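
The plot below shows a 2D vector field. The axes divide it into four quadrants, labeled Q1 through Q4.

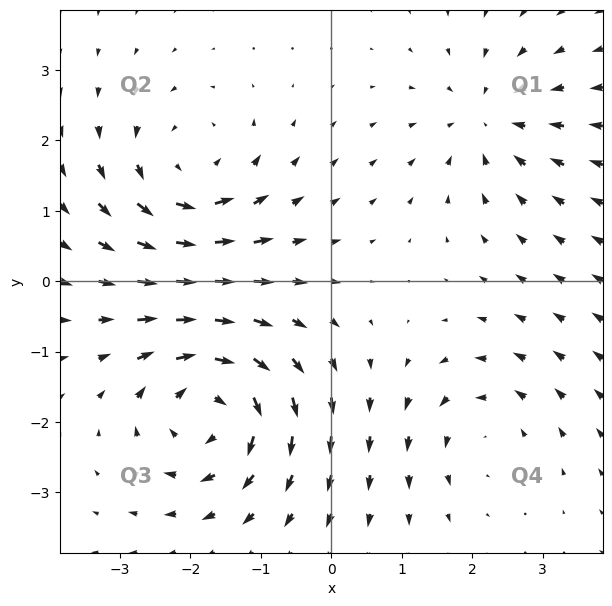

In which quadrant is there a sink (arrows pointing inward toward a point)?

Q1

The sink sits at approximately (2.2, 2.3), which lies in quadrant Q1. The divergence there is about -3, negative as expected for a sink.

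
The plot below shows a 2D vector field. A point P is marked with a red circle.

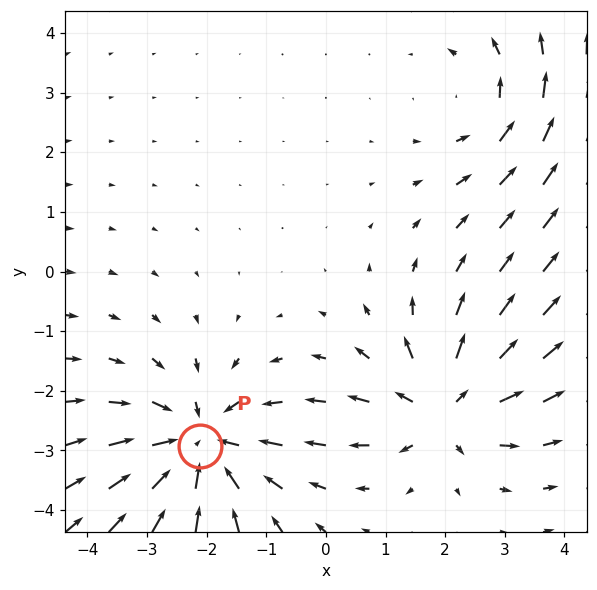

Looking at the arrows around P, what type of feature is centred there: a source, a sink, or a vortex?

sink

At P (-2.1, -2.9) the arrows converge inward. Divergence about -4, curl ≈0 — negative divergence with near-zero curl is a sink.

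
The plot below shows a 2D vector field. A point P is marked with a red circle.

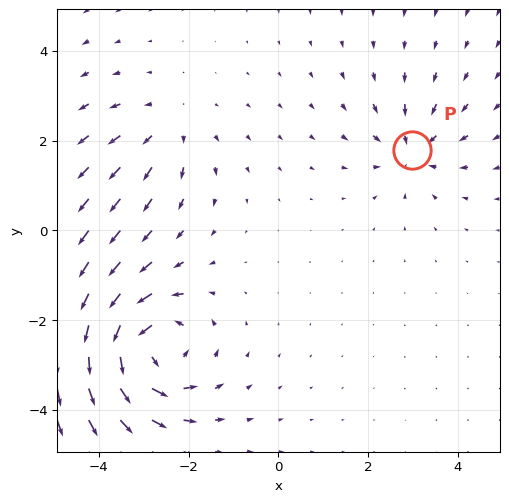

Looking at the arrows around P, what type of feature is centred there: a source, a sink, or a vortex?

At P (3.0, 1.8) the arrows converge inward. Divergence about -3, curl ≈0 — negative divergence with near-zero curl is a sink.

sink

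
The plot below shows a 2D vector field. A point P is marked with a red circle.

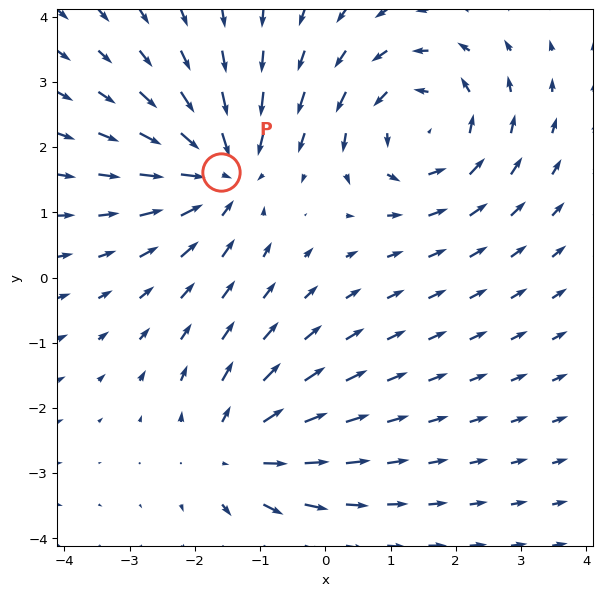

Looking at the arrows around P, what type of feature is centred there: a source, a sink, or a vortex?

sink

At P (-1.6, 1.6) the arrows converge inward. Divergence about -5, curl ≈0 — negative divergence with near-zero curl is a sink.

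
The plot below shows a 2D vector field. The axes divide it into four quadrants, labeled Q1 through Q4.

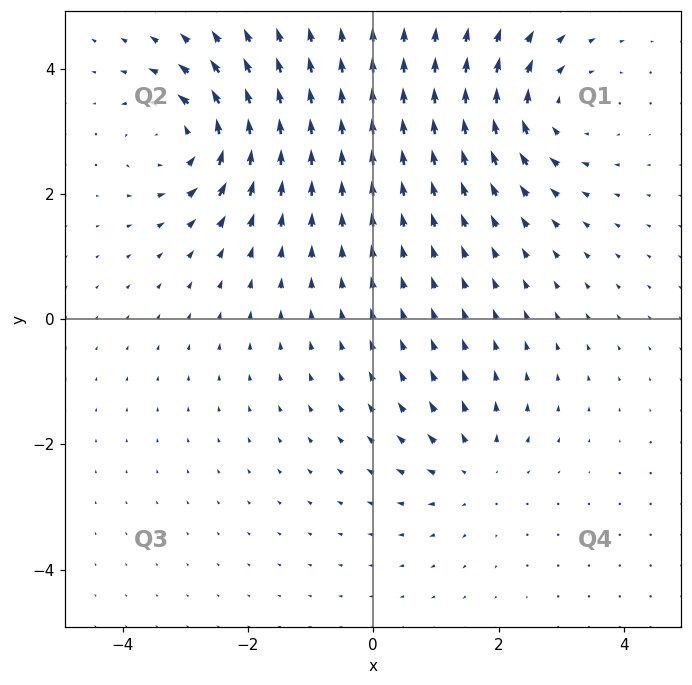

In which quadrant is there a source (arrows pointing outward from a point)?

Q4

The source sits at approximately (1.6, -2.4), which lies in quadrant Q4. The divergence there is about +3, positive as expected for a source.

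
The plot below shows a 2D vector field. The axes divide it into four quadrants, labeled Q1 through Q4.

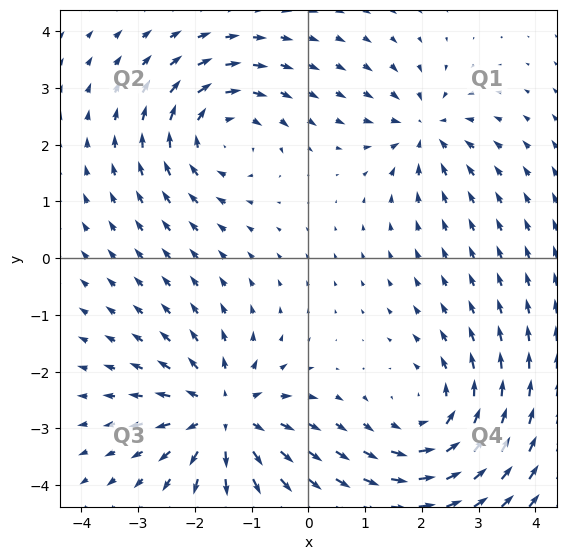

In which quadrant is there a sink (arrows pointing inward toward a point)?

Q1

The sink sits at approximately (2.1, 2.3), which lies in quadrant Q1. The divergence there is about -4, negative as expected for a sink.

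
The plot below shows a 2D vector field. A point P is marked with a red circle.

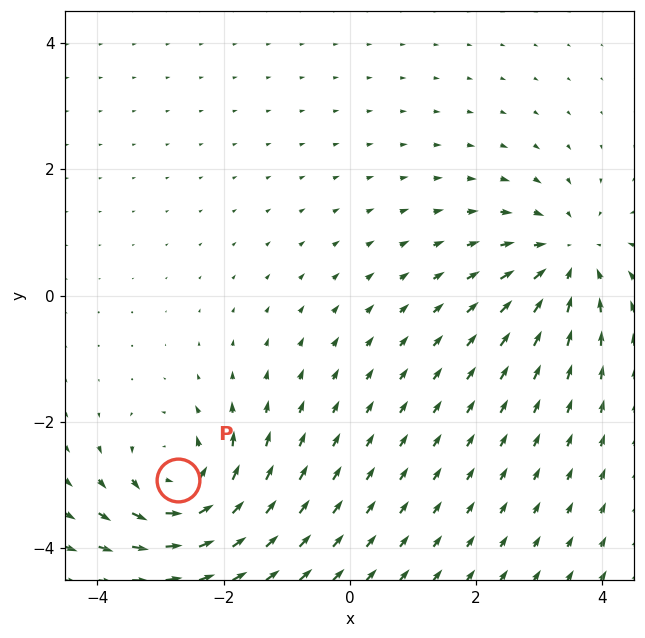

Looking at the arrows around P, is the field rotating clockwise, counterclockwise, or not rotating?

Near P at (-2.7, -2.9) the arrows circulate counterclockwise. The curl (z-component) there is about +6; positive curl means counterclockwise rotation.

counterclockwise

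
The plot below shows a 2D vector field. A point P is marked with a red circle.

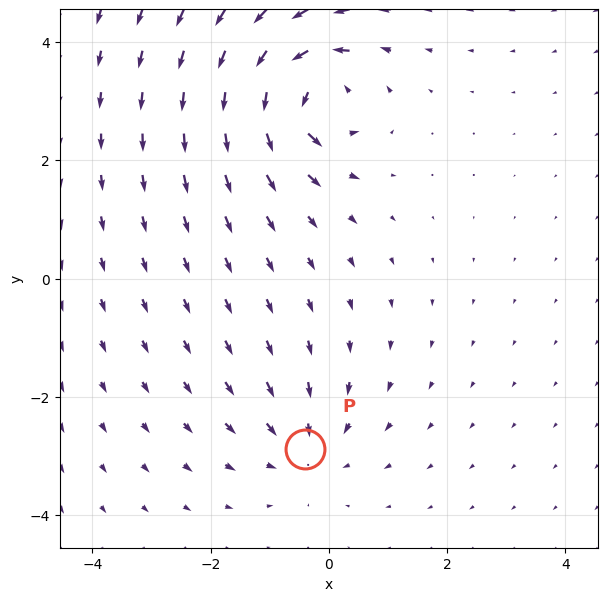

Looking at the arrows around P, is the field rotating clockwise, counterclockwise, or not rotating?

not rotating

Near P at (-0.4, -2.9) the arrows show no circulation. The curl there is ≈0.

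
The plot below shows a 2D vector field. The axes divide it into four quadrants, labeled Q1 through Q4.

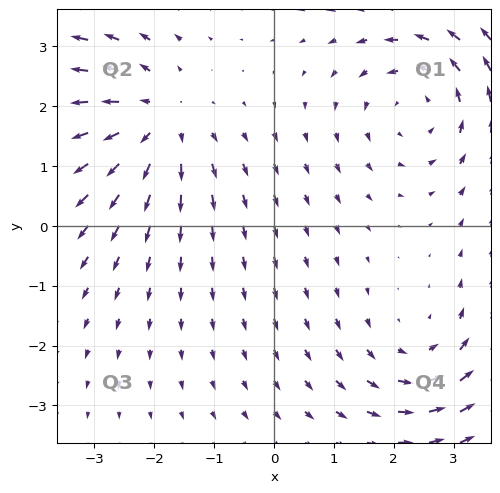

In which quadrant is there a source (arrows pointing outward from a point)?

Q2

The source sits at approximately (-2.0, 1.7), which lies in quadrant Q2. The divergence there is about +4, positive as expected for a source.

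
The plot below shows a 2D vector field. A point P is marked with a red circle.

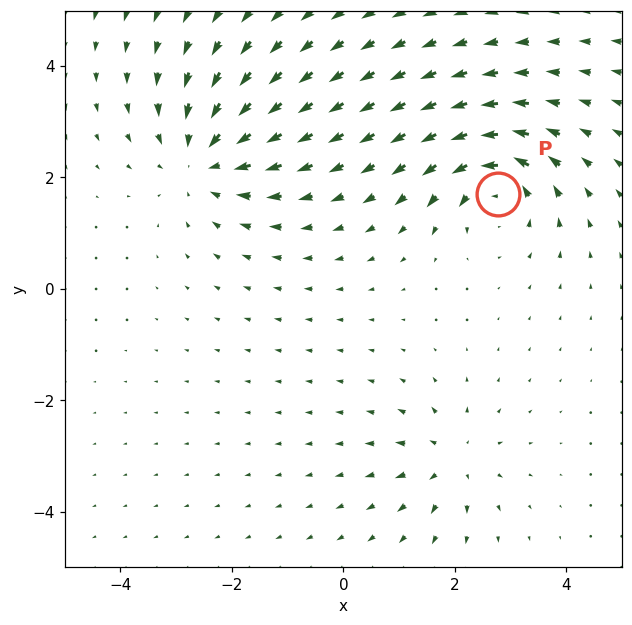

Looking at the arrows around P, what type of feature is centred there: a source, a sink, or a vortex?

vortex

At P (2.8, 1.7) the arrows circulate counterclockwise. Divergence ≈0, curl about +6 — near-zero divergence with nonzero curl is a vortex.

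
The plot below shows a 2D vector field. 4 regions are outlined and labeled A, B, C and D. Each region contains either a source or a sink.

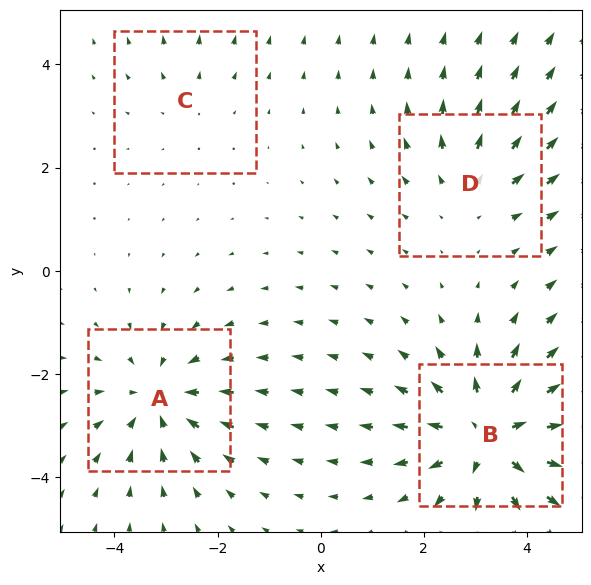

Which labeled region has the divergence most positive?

Divergence at each region's feature centre — A: about -5, B: about +6, C: about +2, D: about +3. Region B is most positive.

B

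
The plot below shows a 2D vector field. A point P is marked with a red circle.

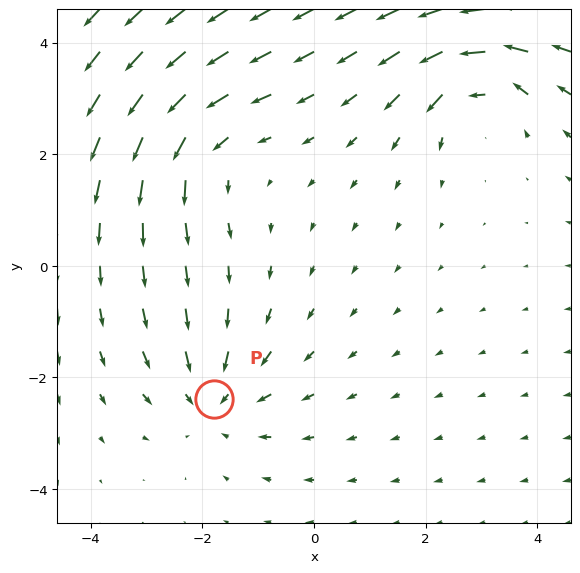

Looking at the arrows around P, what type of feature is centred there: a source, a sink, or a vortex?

At P (-1.8, -2.4) the arrows converge inward. Divergence about -3, curl ≈0 — negative divergence with near-zero curl is a sink.

sink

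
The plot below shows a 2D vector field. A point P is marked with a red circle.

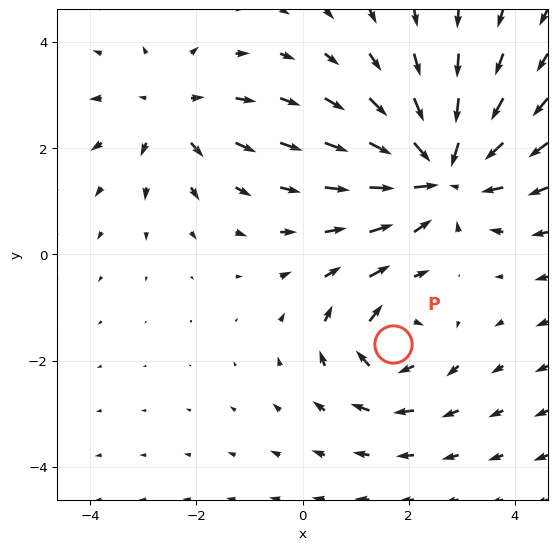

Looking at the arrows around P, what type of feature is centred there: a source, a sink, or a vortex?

At P (1.7, -1.7) the arrows circulate clockwise. Divergence ≈0, curl about -4 — near-zero divergence with nonzero curl is a vortex.

vortex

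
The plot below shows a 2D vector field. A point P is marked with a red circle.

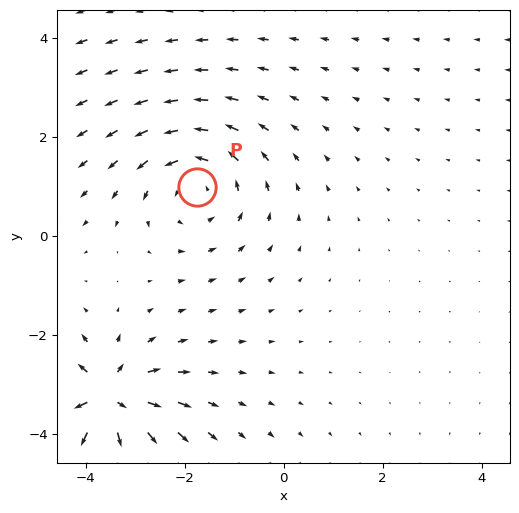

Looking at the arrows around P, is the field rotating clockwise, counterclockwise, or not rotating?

counterclockwise

Near P at (-1.7, 1.0) the arrows circulate counterclockwise. The curl (z-component) there is about +3; positive curl means counterclockwise rotation.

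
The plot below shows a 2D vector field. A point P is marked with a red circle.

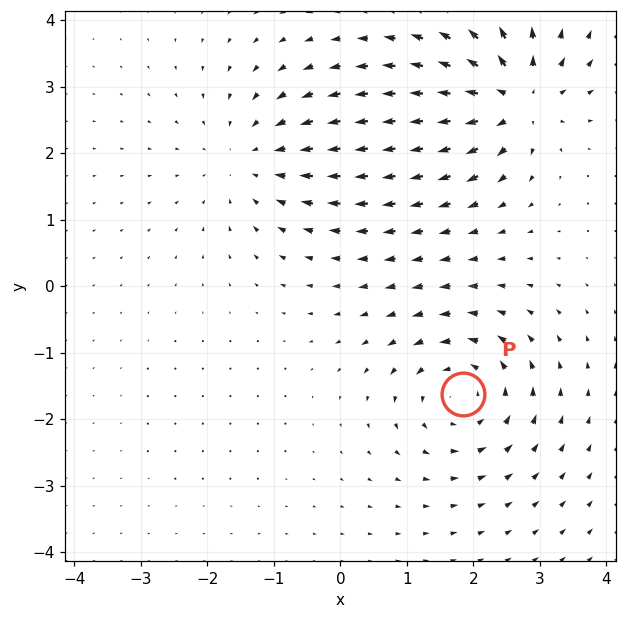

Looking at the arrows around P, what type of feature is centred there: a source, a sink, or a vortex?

At P (1.8, -1.6) the arrows circulate counterclockwise. Divergence ≈0, curl about +5 — near-zero divergence with nonzero curl is a vortex.

vortex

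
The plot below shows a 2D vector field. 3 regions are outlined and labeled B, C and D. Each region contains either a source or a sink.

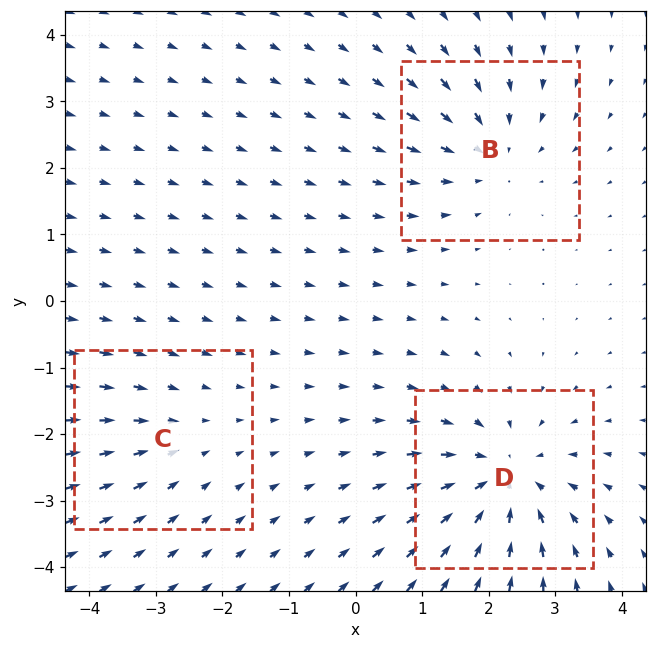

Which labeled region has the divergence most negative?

D

Divergence at each region's feature centre — B: about -3, C: about -2, D: about -4. Region D is most negative.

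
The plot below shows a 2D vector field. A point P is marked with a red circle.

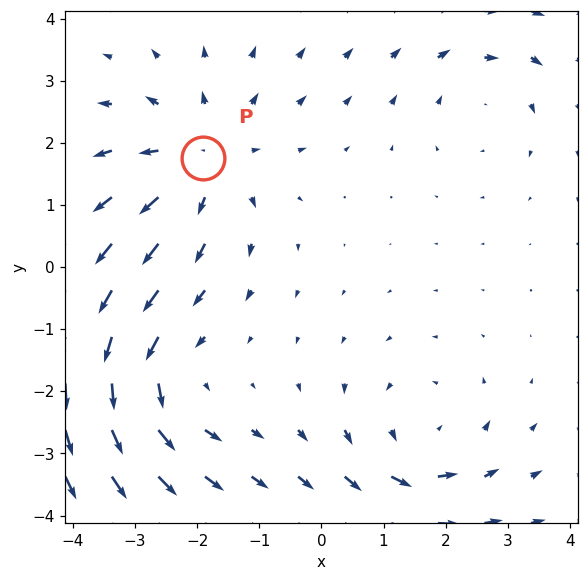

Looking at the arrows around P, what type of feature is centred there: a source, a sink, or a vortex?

source

At P (-1.9, 1.7) the arrows spread outward. Divergence about +4, curl ≈0 — positive divergence with near-zero curl is a source.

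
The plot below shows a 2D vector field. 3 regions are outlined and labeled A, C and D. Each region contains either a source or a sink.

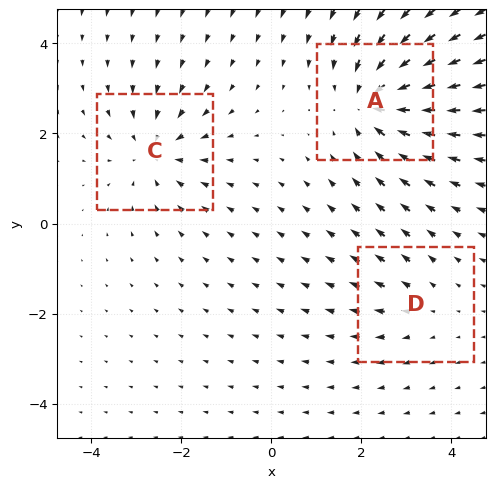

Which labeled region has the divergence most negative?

Divergence at each region's feature centre — A: about -4, C: about -3, D: about +2. Region A is most negative.

A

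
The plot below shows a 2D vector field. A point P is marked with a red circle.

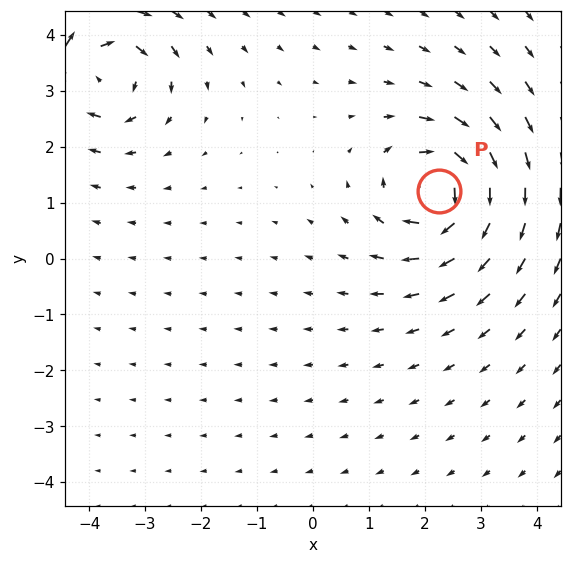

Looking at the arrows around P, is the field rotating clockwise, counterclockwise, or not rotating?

clockwise

Near P at (2.2, 1.2) the arrows circulate clockwise. The curl (z-component) there is about -6; negative curl means clockwise rotation.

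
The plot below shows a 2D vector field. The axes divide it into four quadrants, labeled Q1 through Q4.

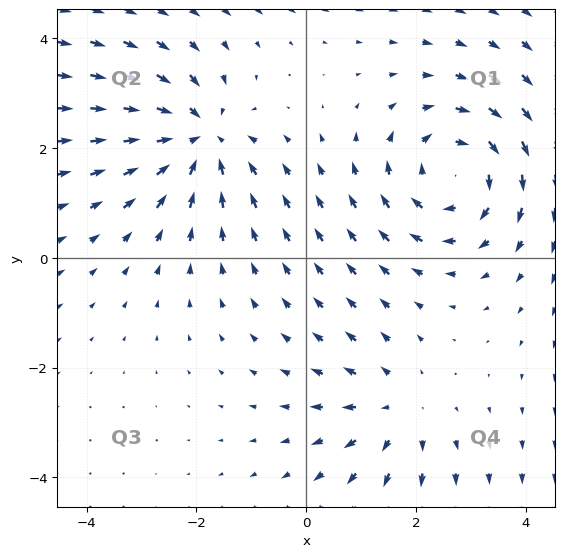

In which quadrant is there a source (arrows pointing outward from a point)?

Q4

The source sits at approximately (1.7, -2.8), which lies in quadrant Q4. The divergence there is about +3, positive as expected for a source.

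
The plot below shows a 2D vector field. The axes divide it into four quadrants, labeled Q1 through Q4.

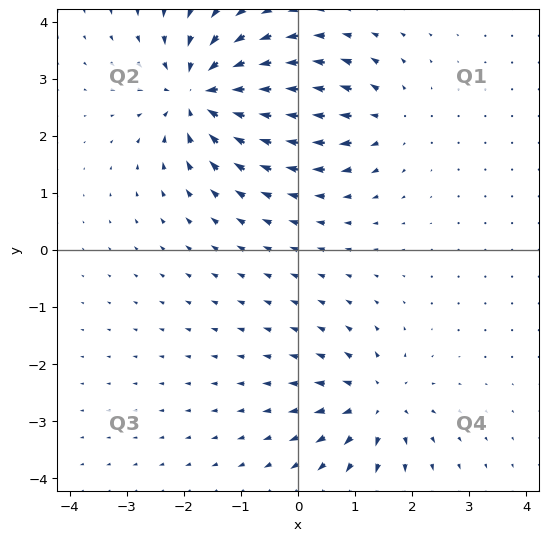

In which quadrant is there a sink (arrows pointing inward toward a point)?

Q2

The sink sits at approximately (-1.7, 2.7), which lies in quadrant Q2. The divergence there is about -6, negative as expected for a sink.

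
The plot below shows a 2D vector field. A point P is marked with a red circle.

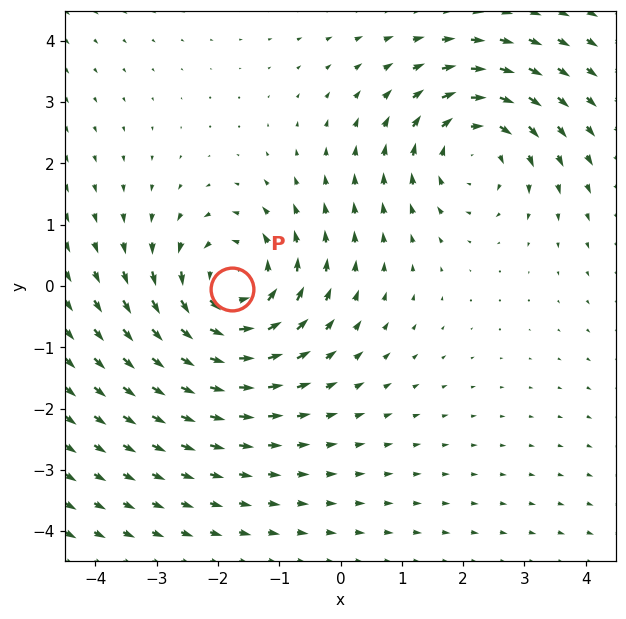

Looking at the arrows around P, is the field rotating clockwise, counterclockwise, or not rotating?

Near P at (-1.8, -0.0) the arrows circulate counterclockwise. The curl (z-component) there is about +3; positive curl means counterclockwise rotation.

counterclockwise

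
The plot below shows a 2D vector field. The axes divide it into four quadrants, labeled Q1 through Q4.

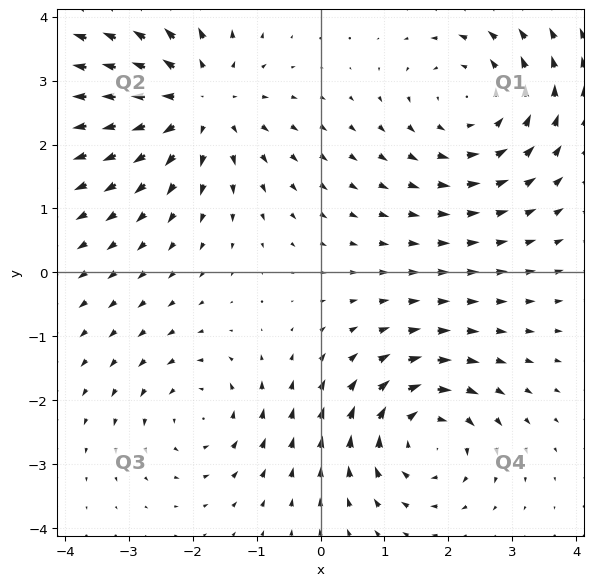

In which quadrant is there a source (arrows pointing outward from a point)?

Q2

The source sits at approximately (-1.9, 2.7), which lies in quadrant Q2. The divergence there is about +5, positive as expected for a source.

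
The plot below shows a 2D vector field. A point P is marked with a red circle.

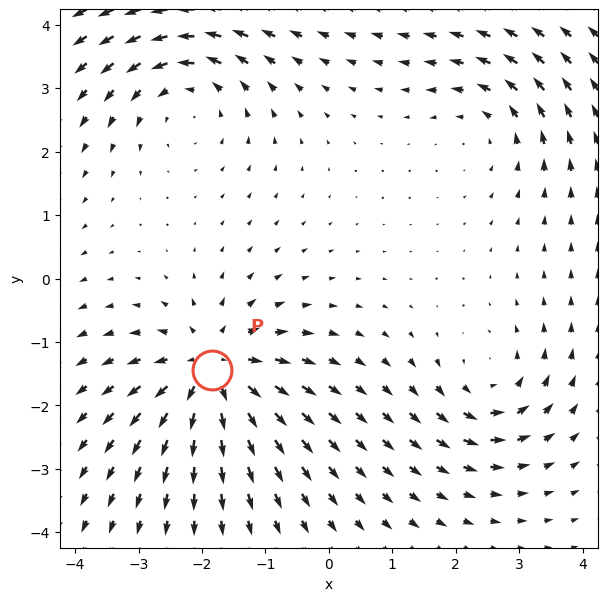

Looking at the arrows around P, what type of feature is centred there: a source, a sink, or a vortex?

source

At P (-1.8, -1.4) the arrows spread outward. Divergence about +6, curl ≈0 — positive divergence with near-zero curl is a source.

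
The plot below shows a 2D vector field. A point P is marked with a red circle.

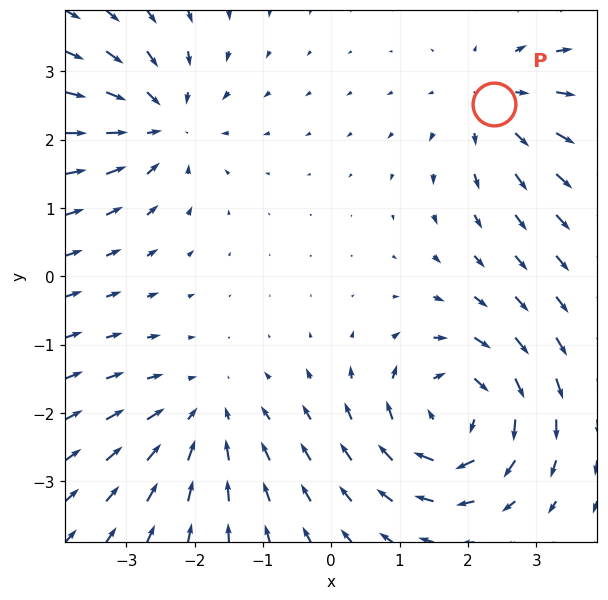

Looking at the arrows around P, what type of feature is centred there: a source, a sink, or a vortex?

source

At P (2.4, 2.5) the arrows spread outward. Divergence about +3, curl ≈0 — positive divergence with near-zero curl is a source.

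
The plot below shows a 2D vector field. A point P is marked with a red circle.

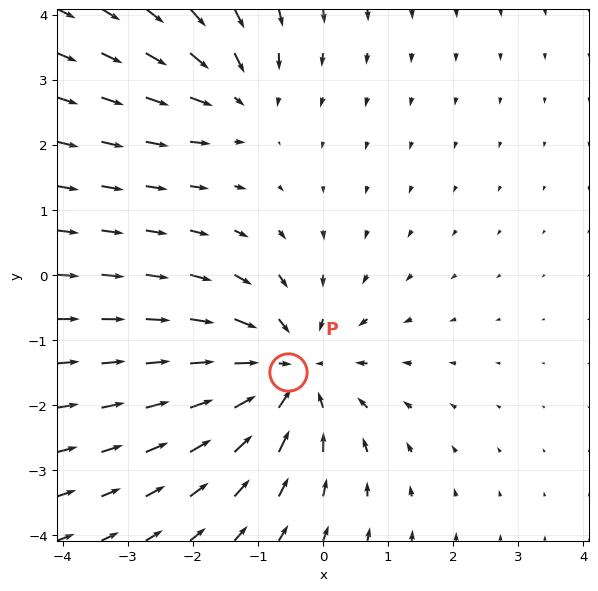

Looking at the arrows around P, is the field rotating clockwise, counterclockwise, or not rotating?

not rotating

Near P at (-0.5, -1.5) the arrows show no circulation. The curl there is ≈0.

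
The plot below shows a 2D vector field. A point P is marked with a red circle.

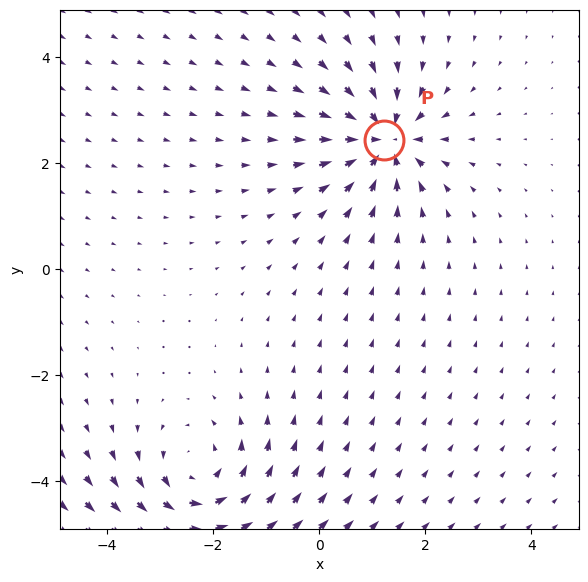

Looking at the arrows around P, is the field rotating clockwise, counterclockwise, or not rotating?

Near P at (1.2, 2.4) the arrows show no circulation. The curl there is ≈0.

not rotating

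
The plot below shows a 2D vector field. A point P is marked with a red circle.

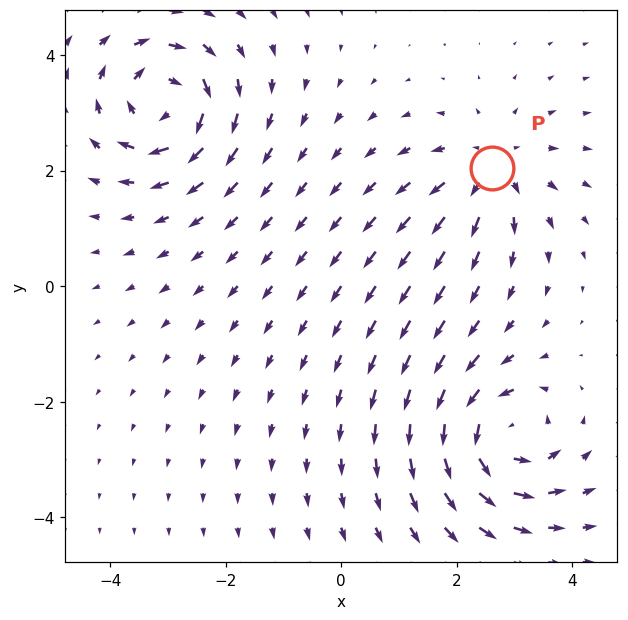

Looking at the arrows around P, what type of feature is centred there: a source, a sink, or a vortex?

source

At P (2.6, 2.0) the arrows spread outward. Divergence about +4, curl ≈0 — positive divergence with near-zero curl is a source.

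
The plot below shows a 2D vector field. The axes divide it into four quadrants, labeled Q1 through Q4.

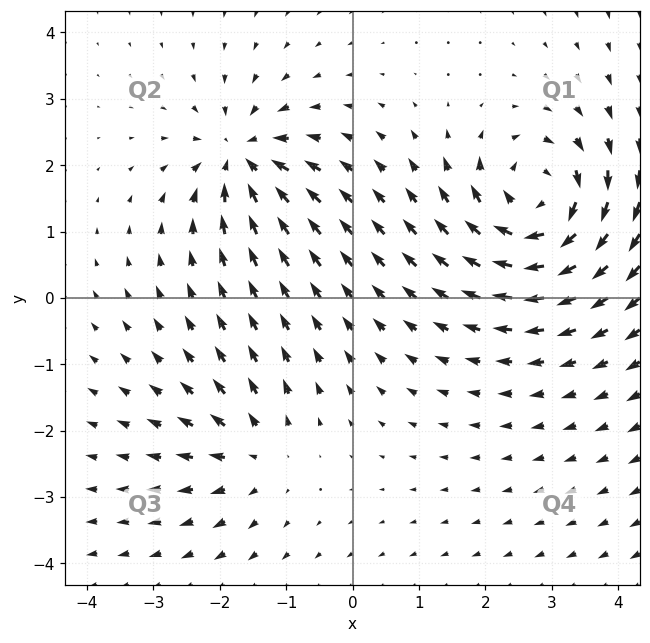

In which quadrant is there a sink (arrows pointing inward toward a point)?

Q2

The sink sits at approximately (-1.7, 2.1), which lies in quadrant Q2. The divergence there is about -5, negative as expected for a sink.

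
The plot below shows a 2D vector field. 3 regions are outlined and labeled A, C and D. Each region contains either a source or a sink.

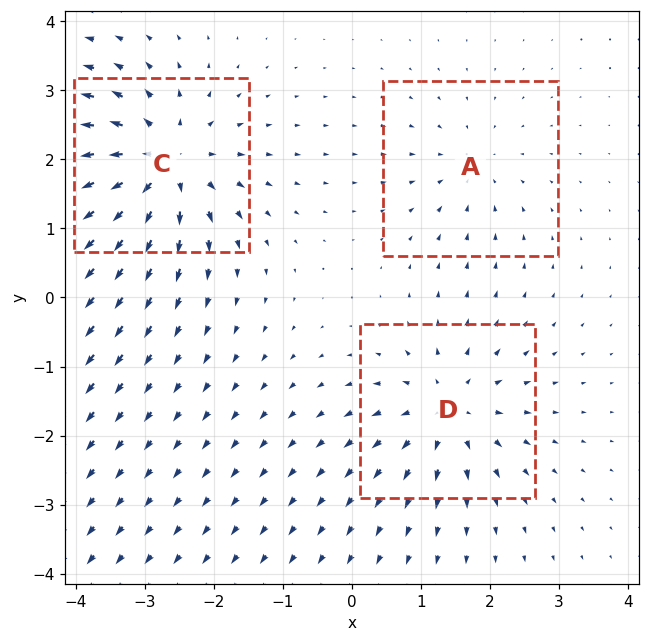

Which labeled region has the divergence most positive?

C

Divergence at each region's feature centre — A: about -3, C: about +6, D: about +4. Region C is most positive.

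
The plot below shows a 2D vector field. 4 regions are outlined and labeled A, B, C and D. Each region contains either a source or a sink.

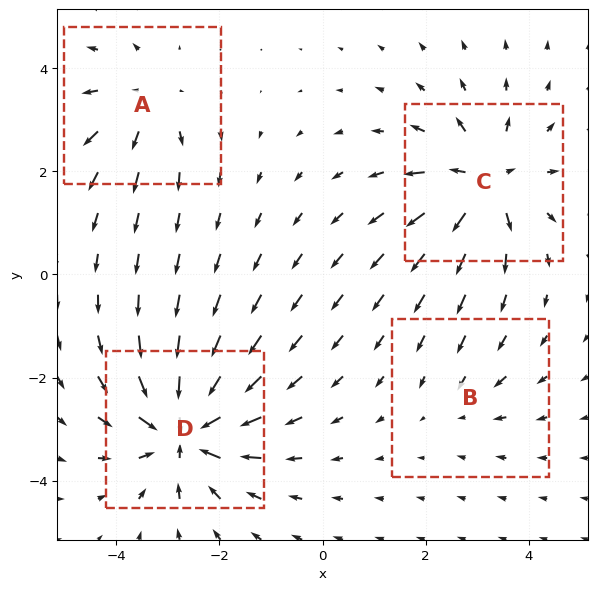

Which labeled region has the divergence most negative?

Divergence at each region's feature centre — A: about +4, B: about -2, C: about +6, D: about -8. Region D is most negative.

D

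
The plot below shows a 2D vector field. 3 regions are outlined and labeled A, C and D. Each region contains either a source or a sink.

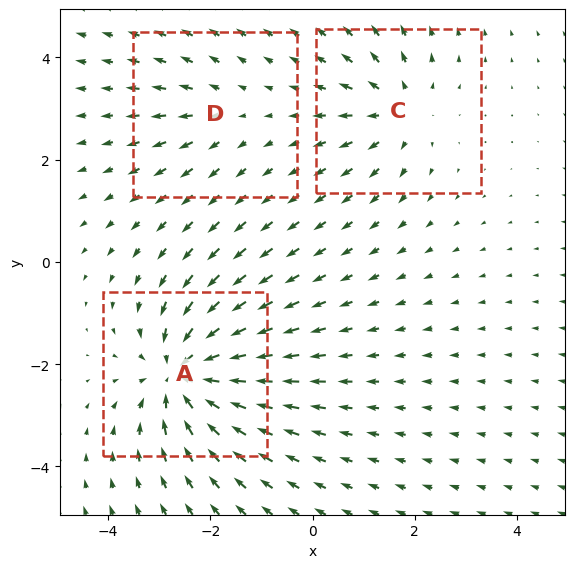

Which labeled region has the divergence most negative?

Divergence at each region's feature centre — A: about -5, C: about +3, D: about +2. Region A is most negative.

A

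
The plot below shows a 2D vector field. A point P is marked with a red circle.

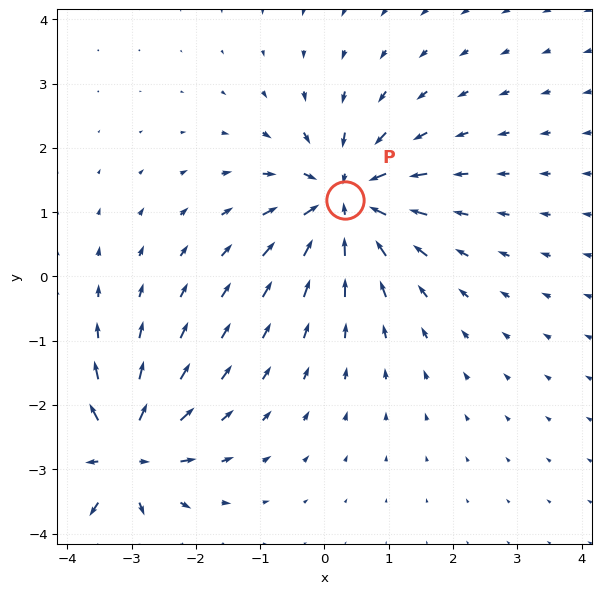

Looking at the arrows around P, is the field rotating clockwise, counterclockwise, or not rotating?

Near P at (0.3, 1.2) the arrows show no circulation. The curl there is ≈0.

not rotating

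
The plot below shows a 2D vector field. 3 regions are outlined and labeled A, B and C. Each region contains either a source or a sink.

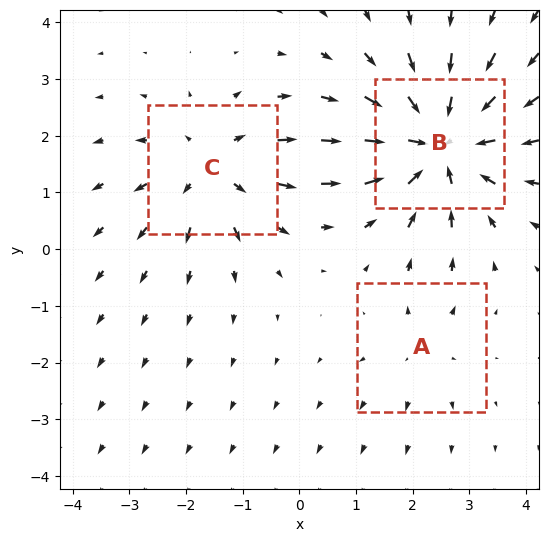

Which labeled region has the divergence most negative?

Divergence at each region's feature centre — A: about +2, B: about -5, C: about +3. Region B is most negative.

B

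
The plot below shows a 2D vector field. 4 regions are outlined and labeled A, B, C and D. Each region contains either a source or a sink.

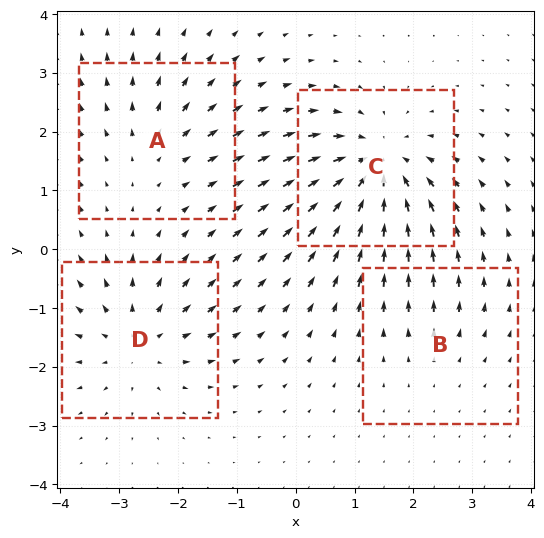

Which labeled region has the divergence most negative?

Divergence at each region's feature centre — A: about +3, B: about +2, C: about -7, D: about +5. Region C is most negative.

C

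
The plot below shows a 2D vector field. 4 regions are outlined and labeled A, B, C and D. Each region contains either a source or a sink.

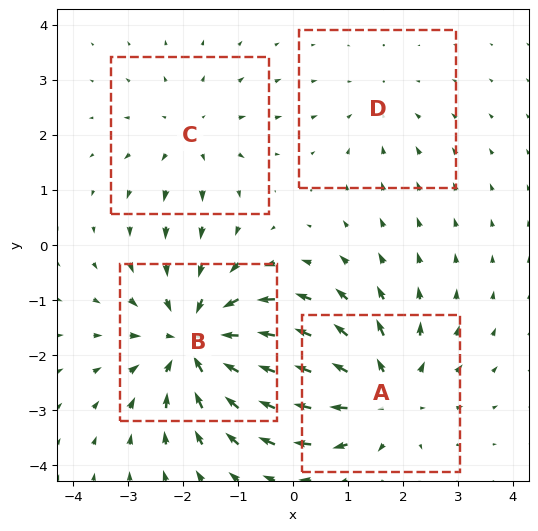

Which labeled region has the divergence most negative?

Divergence at each region's feature centre — A: about +4, B: about -6, C: about +3, D: about -2. Region B is most negative.

B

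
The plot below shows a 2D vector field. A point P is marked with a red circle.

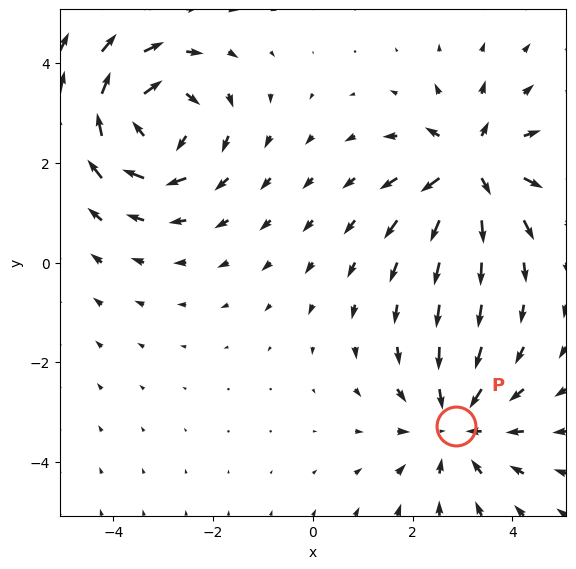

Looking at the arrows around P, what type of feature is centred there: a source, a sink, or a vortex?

sink

At P (2.9, -3.3) the arrows converge inward. Divergence about -2, curl ≈0 — negative divergence with near-zero curl is a sink.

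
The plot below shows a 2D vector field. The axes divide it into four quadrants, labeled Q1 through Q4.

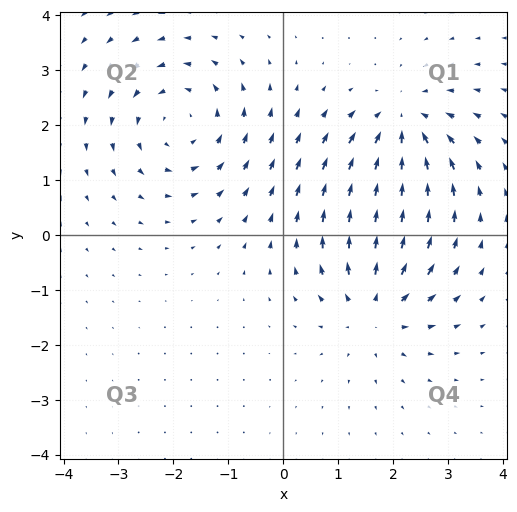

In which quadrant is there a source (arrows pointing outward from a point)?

The source sits at approximately (1.7, -1.3), which lies in quadrant Q4. The divergence there is about +5, positive as expected for a source.

Q4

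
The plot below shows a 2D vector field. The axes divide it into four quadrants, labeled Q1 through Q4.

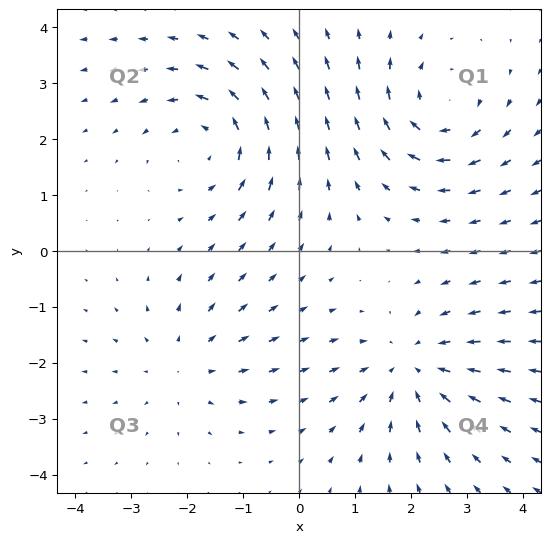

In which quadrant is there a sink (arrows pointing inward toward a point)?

Q4

The sink sits at approximately (2.0, -2.1), which lies in quadrant Q4. The divergence there is about -4, negative as expected for a sink.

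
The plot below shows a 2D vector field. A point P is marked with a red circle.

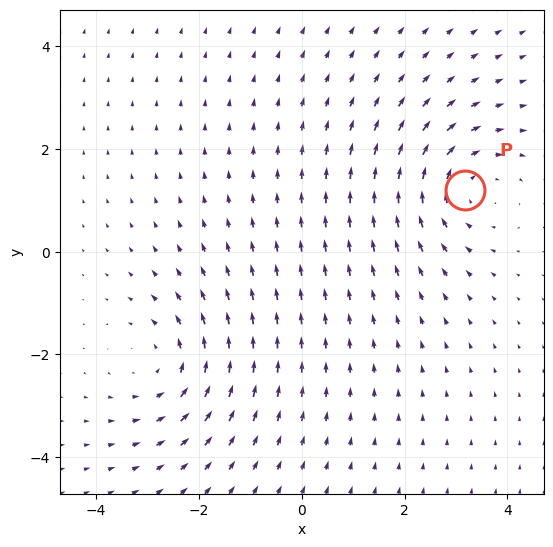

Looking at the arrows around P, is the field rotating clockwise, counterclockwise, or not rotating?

clockwise

Near P at (3.2, 1.2) the arrows circulate clockwise. The curl (z-component) there is about -4; negative curl means clockwise rotation.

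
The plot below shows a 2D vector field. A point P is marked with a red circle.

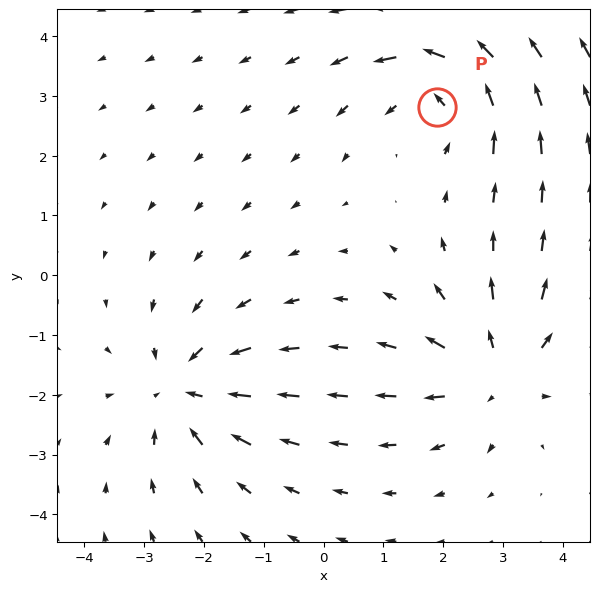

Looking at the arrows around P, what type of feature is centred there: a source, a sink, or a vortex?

At P (1.9, 2.8) the arrows circulate counterclockwise. Divergence ≈0, curl about +5 — near-zero divergence with nonzero curl is a vortex.

vortex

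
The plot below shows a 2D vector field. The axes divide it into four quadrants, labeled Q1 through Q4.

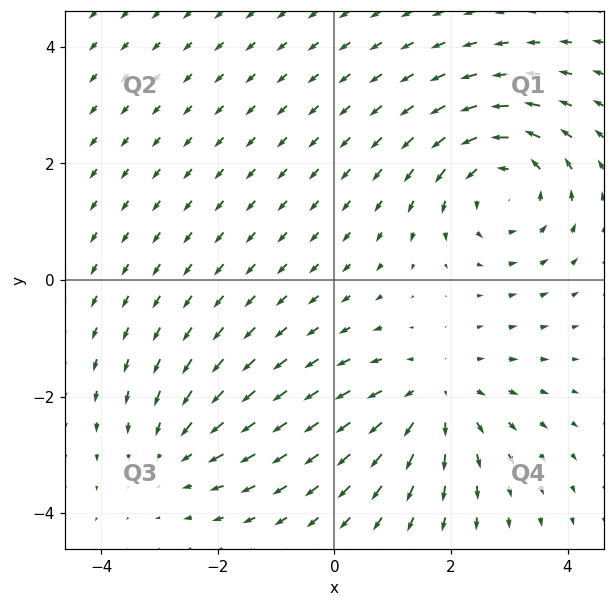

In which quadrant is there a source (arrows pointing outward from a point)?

The source sits at approximately (1.7, -2.0), which lies in quadrant Q4. The divergence there is about +4, positive as expected for a source.

Q4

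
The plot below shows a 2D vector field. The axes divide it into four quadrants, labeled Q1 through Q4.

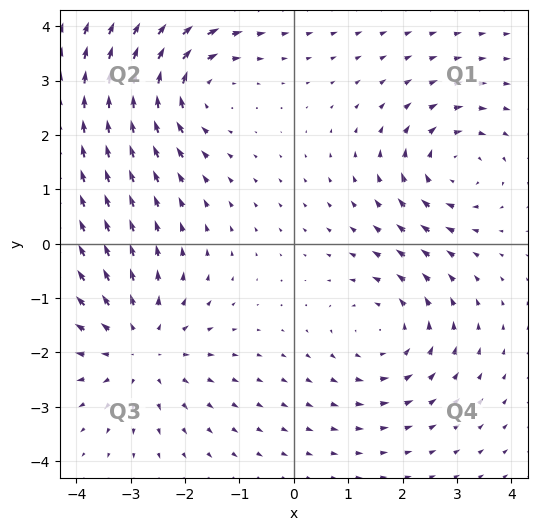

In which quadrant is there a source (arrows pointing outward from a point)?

The source sits at approximately (-2.8, -1.9), which lies in quadrant Q3. The divergence there is about +3, positive as expected for a source.

Q3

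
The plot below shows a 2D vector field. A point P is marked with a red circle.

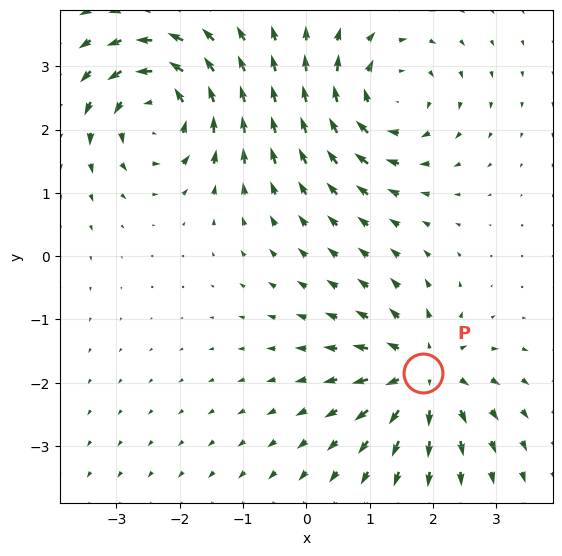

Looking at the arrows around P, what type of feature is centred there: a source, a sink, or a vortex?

At P (1.8, -1.9) the arrows spread outward. Divergence about +6, curl ≈0 — positive divergence with near-zero curl is a source.

source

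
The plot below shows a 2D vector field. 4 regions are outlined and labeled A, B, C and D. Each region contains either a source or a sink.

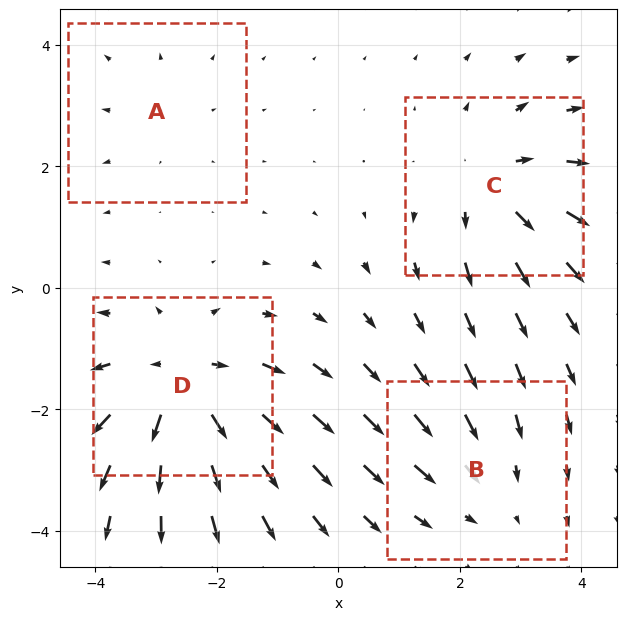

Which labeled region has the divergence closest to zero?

Divergence at each region's feature centre — A: about +2, B: about -3, C: about +5, D: about +6. Region A is closest to zero.

A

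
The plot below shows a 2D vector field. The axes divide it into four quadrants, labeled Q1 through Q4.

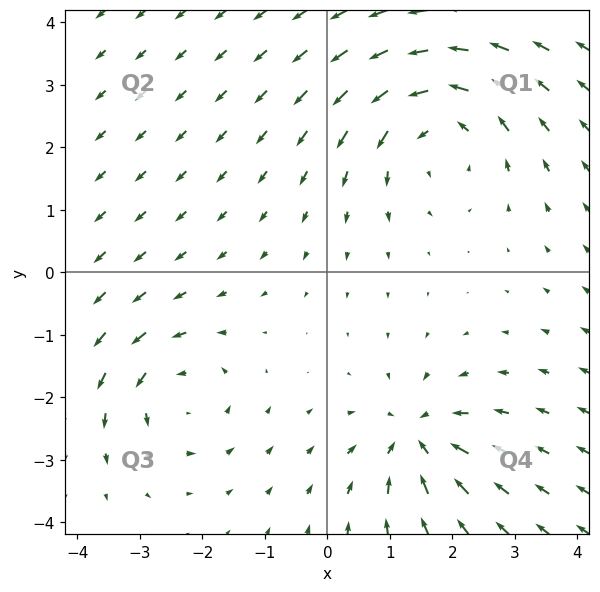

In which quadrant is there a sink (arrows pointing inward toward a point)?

Q4

The sink sits at approximately (1.4, -2.6), which lies in quadrant Q4. The divergence there is about -4, negative as expected for a sink.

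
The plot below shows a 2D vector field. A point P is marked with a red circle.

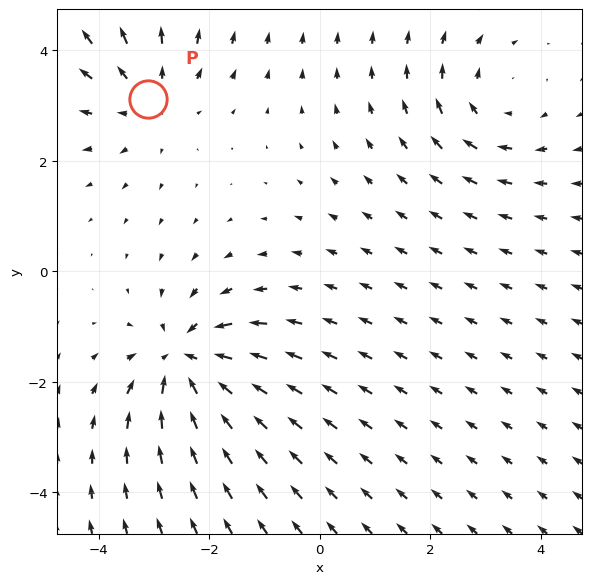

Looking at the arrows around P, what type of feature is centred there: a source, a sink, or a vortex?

At P (-3.1, 3.1) the arrows spread outward. Divergence about +2, curl ≈0 — positive divergence with near-zero curl is a source.

source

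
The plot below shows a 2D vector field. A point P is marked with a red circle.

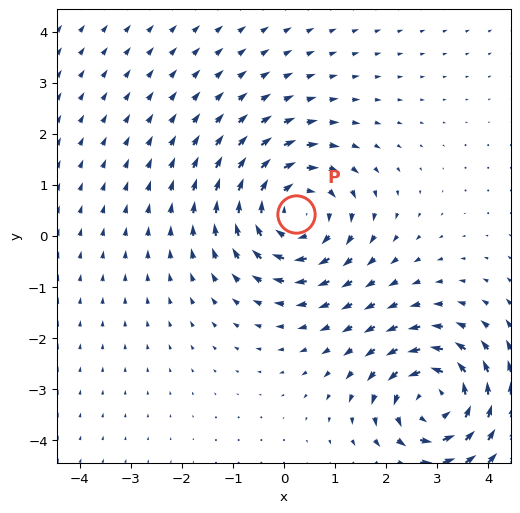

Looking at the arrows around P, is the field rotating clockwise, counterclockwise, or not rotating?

Near P at (0.2, 0.4) the arrows circulate clockwise. The curl (z-component) there is about -4; negative curl means clockwise rotation.

clockwise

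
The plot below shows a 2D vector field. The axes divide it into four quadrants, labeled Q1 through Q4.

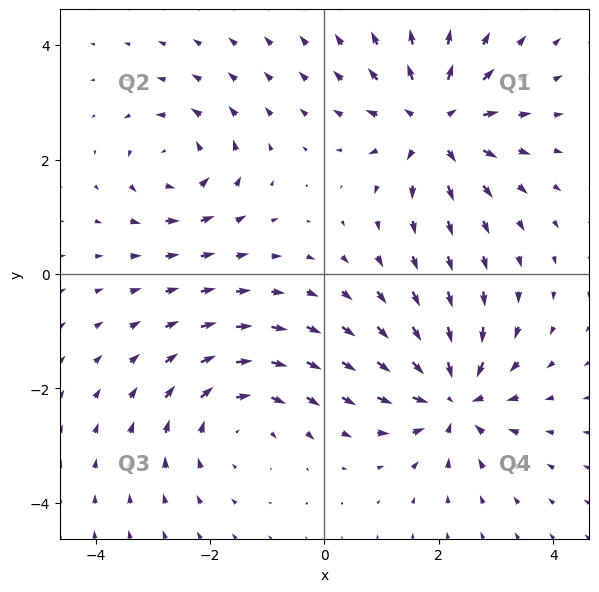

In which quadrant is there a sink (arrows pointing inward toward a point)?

Q4

The sink sits at approximately (2.3, -2.2), which lies in quadrant Q4. The divergence there is about -7, negative as expected for a sink.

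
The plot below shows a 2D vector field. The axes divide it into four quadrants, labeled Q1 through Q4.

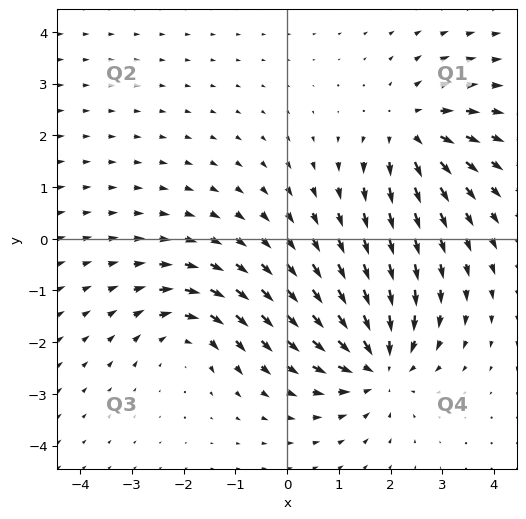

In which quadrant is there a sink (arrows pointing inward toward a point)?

Q4

The sink sits at approximately (1.8, -2.4), which lies in quadrant Q4. The divergence there is about -5, negative as expected for a sink.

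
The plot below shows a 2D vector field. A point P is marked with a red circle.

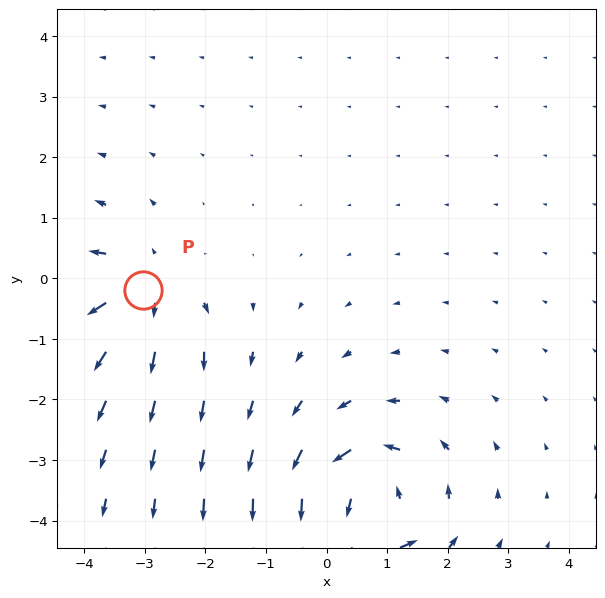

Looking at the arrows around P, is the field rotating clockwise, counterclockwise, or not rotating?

not rotating

Near P at (-3.0, -0.2) the arrows show no circulation. The curl there is ≈0.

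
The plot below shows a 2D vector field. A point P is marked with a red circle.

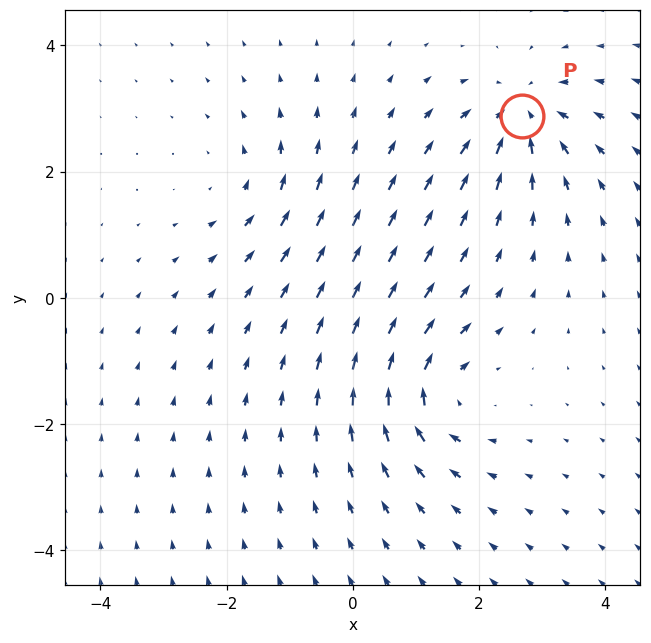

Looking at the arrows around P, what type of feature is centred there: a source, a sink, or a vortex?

sink

At P (2.7, 2.9) the arrows converge inward. Divergence about -5, curl ≈0 — negative divergence with near-zero curl is a sink.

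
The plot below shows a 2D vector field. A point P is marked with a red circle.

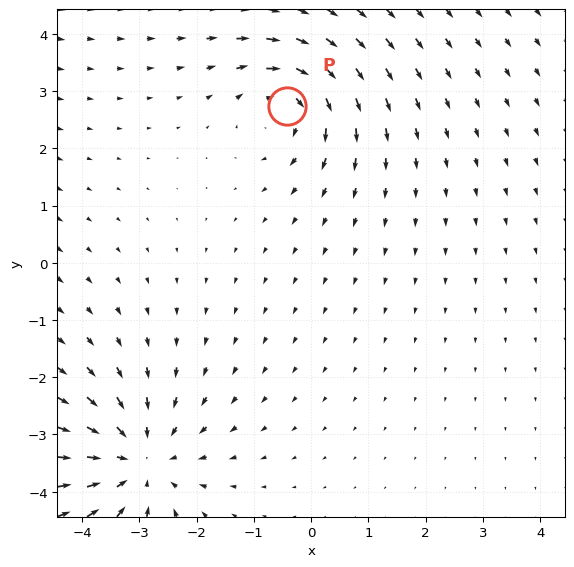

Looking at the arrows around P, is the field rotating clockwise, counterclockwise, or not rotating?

clockwise

Near P at (-0.4, 2.7) the arrows circulate clockwise. The curl (z-component) there is about -4; negative curl means clockwise rotation.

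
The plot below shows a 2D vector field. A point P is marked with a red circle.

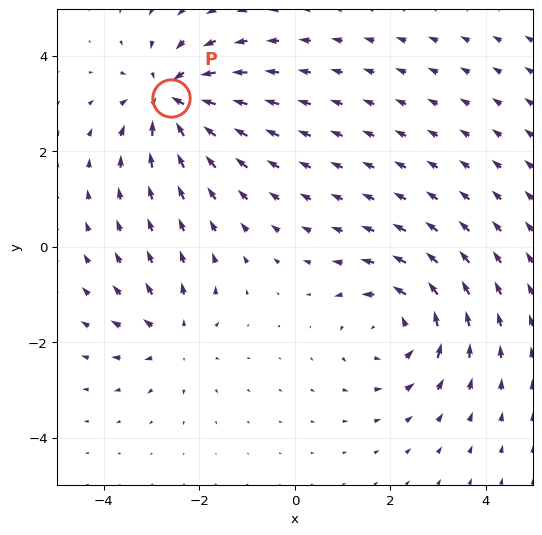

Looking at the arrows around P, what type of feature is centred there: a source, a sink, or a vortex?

sink

At P (-2.6, 3.1) the arrows converge inward. Divergence about -5, curl ≈0 — negative divergence with near-zero curl is a sink.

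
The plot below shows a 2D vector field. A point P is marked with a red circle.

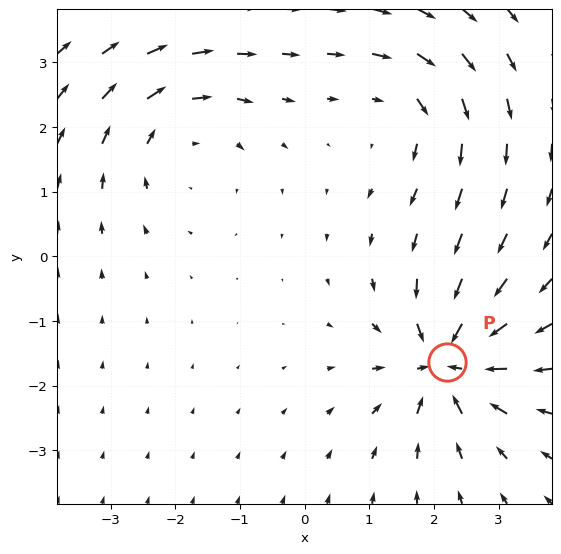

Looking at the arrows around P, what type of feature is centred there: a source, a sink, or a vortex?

sink

At P (2.2, -1.6) the arrows converge inward. Divergence about -7, curl ≈0 — negative divergence with near-zero curl is a sink.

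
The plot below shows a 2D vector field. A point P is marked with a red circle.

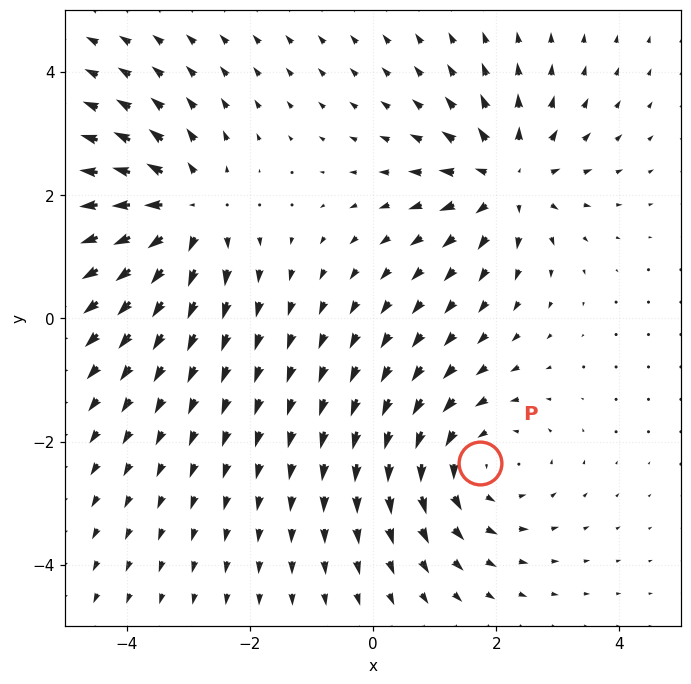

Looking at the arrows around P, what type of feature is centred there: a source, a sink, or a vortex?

At P (1.7, -2.3) the arrows circulate counterclockwise. Divergence ≈0, curl about +4 — near-zero divergence with nonzero curl is a vortex.

vortex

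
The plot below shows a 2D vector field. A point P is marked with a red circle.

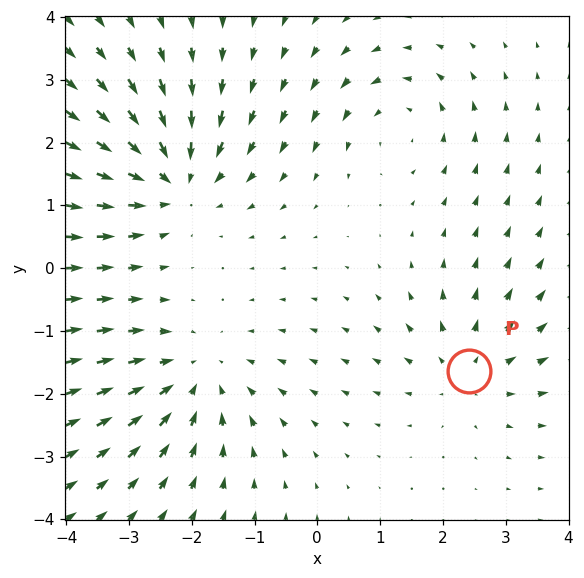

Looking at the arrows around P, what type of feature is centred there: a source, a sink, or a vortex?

source

At P (2.4, -1.6) the arrows spread outward. Divergence about +3, curl ≈0 — positive divergence with near-zero curl is a source.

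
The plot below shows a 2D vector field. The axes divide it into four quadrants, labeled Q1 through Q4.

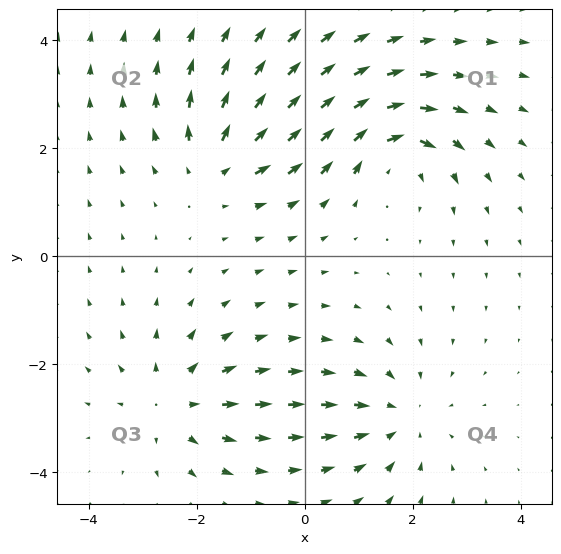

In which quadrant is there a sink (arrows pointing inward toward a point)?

The sink sits at approximately (1.8, -3.0), which lies in quadrant Q4. The divergence there is about -4, negative as expected for a sink.

Q4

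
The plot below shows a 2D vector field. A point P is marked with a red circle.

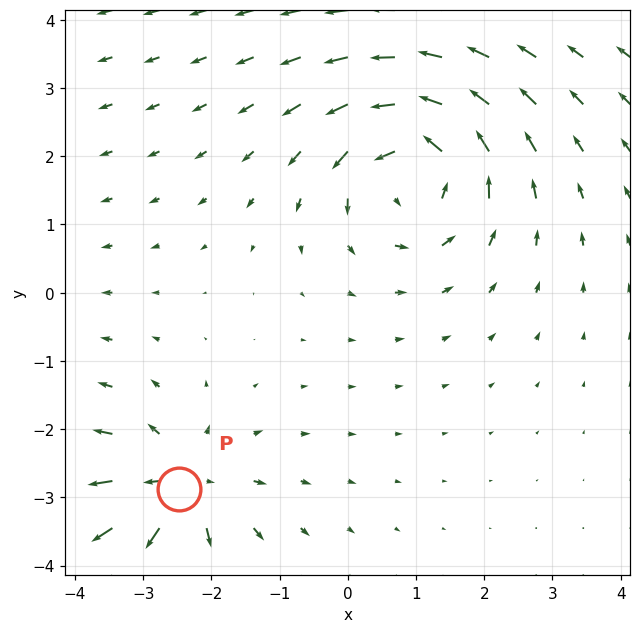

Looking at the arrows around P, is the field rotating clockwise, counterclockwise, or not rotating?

Near P at (-2.5, -2.9) the arrows show no circulation. The curl there is ≈0.

not rotating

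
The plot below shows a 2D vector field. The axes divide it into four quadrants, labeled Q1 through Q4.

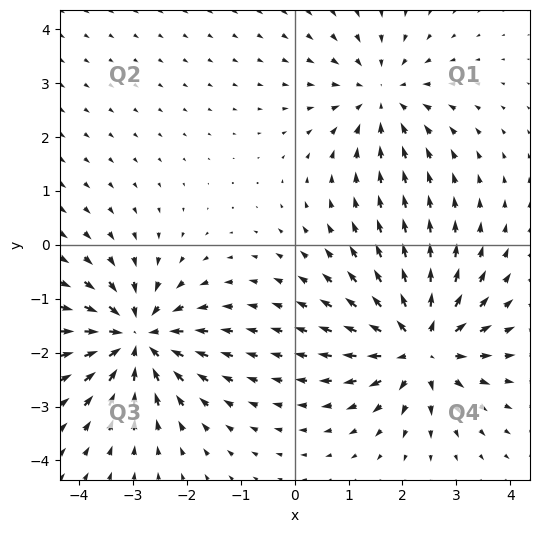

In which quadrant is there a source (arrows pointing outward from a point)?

The source sits at approximately (2.3, -1.9), which lies in quadrant Q4. The divergence there is about +6, positive as expected for a source.

Q4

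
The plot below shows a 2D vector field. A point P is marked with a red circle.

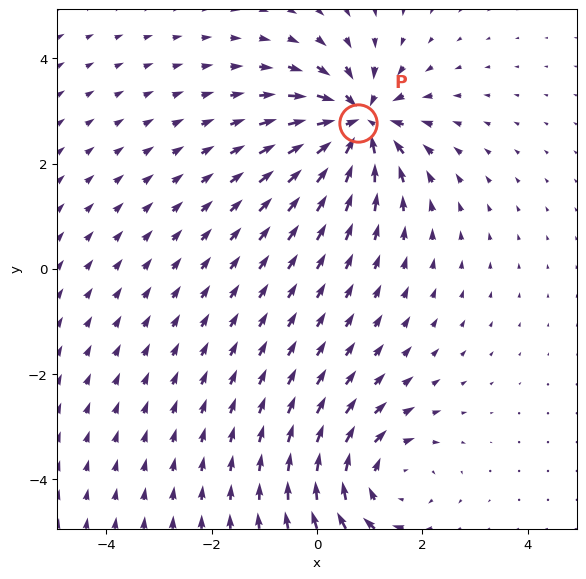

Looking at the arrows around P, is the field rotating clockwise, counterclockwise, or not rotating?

not rotating

Near P at (0.8, 2.8) the arrows show no circulation. The curl there is ≈0.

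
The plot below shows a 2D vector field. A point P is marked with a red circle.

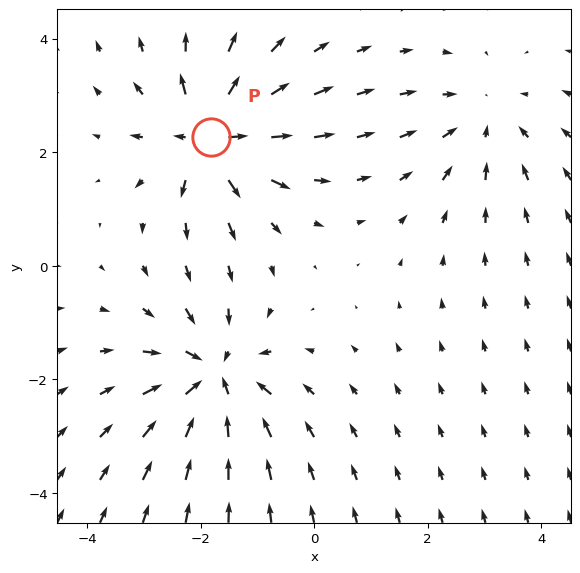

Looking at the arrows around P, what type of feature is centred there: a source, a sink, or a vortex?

source

At P (-1.8, 2.3) the arrows spread outward. Divergence about +5, curl ≈0 — positive divergence with near-zero curl is a source.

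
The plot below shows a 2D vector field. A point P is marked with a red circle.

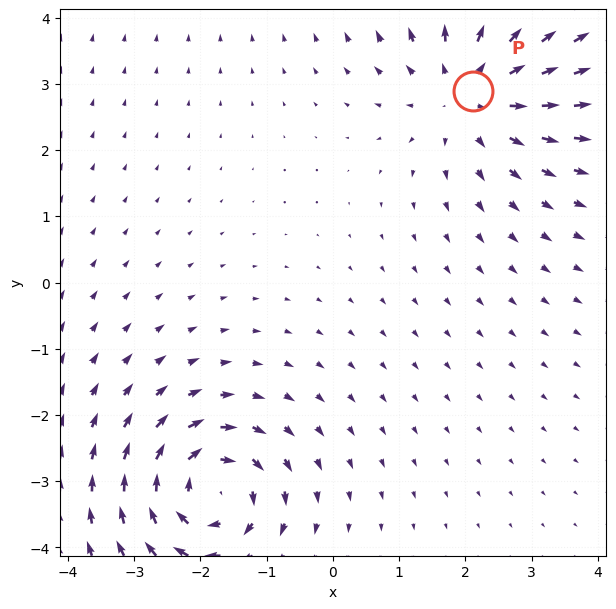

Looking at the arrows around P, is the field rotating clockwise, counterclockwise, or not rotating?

not rotating

Near P at (2.1, 2.9) the arrows show no circulation. The curl there is ≈0.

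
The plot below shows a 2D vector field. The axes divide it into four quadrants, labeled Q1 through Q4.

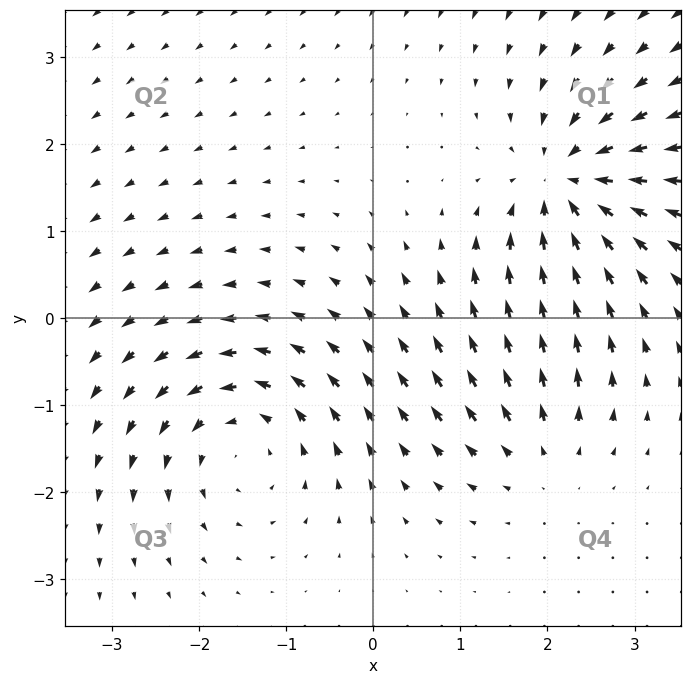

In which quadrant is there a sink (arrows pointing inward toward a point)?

The sink sits at approximately (2.2, 1.6), which lies in quadrant Q1. The divergence there is about -7, negative as expected for a sink.

Q1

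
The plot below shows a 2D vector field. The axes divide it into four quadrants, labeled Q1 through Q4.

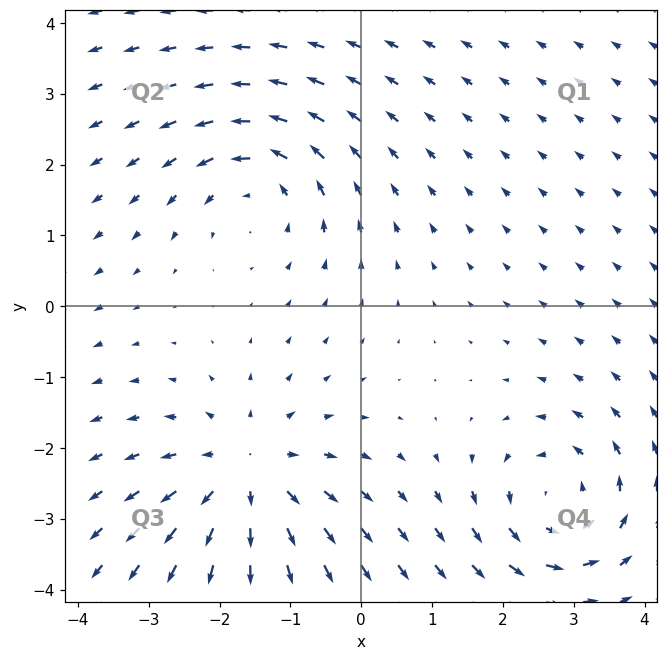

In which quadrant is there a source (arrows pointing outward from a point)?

Q3

The source sits at approximately (-1.6, -2.4), which lies in quadrant Q3. The divergence there is about +5, positive as expected for a source.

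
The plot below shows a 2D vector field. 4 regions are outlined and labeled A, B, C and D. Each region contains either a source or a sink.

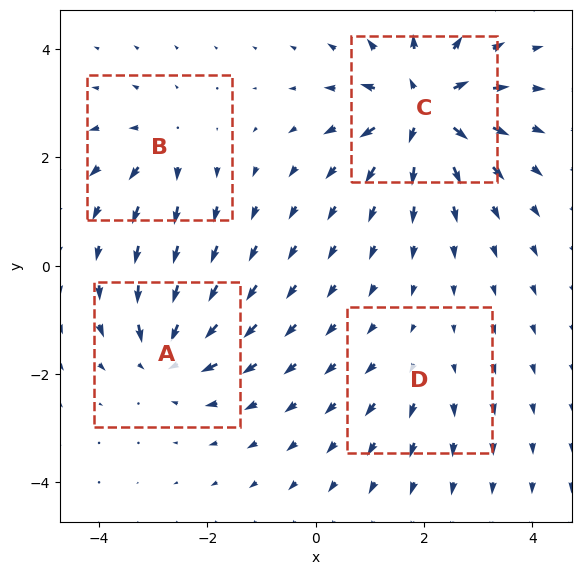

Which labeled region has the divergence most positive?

Divergence at each region's feature centre — A: about -6, B: about +4, C: about +9, D: about +3. Region C is most positive.

C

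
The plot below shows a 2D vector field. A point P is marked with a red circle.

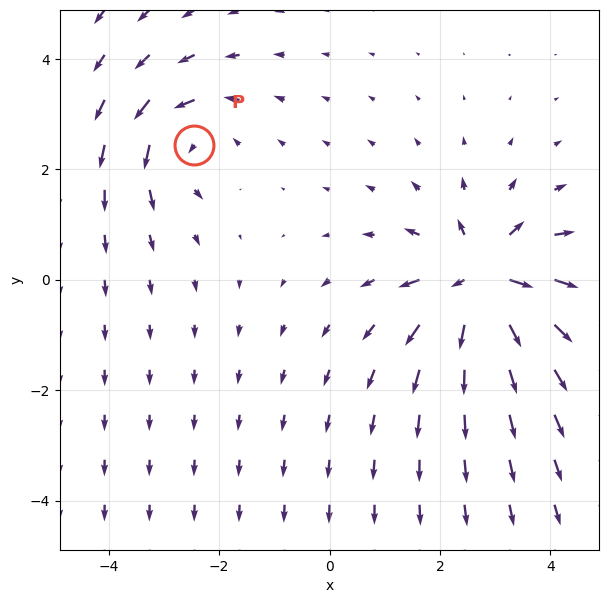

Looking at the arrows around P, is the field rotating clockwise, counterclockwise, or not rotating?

counterclockwise

Near P at (-2.5, 2.4) the arrows circulate counterclockwise. The curl (z-component) there is about +3; positive curl means counterclockwise rotation.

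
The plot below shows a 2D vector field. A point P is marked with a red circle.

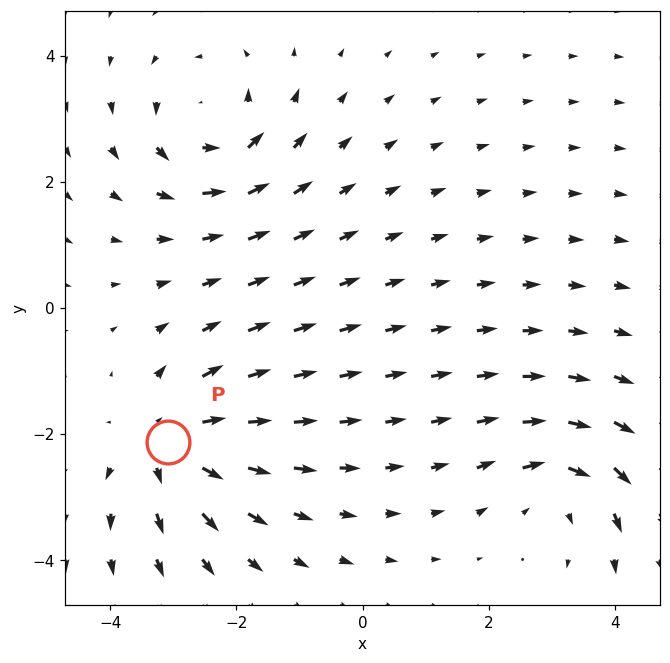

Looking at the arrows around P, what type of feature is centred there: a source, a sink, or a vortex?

source

At P (-3.1, -2.1) the arrows spread outward. Divergence about +4, curl ≈0 — positive divergence with near-zero curl is a source.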